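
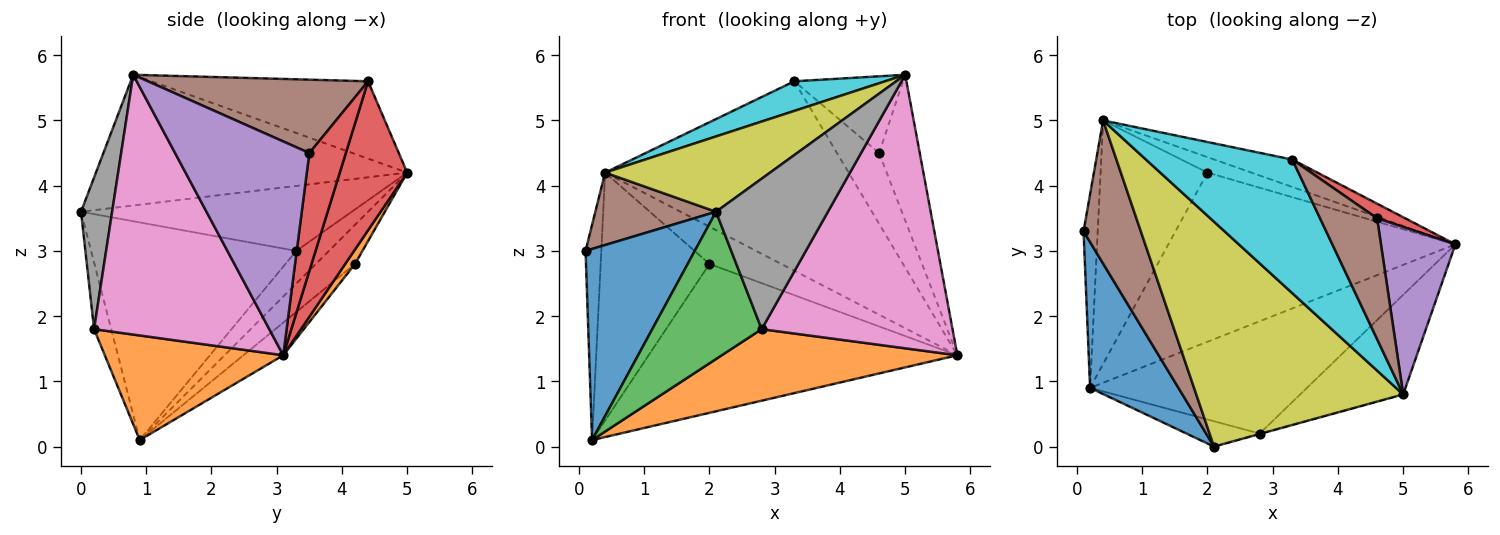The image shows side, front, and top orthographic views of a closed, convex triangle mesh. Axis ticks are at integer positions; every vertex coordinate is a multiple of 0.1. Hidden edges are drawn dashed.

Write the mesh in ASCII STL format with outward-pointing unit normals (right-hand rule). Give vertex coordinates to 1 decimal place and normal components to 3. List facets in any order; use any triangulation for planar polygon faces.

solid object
 facet normal -0.831 -0.442 0.337
  outer loop
   vertex 0.2 0.9 0.1
   vertex 2.1 0.0 3.6
   vertex 0.1 3.3 3.0
  endloop
 endfacet
 facet normal 0.377 -0.498 -0.781
  outer loop
   vertex 2.8 0.2 1.8
   vertex 0.2 0.9 0.1
   vertex 5.8 3.1 1.4
  endloop
 endfacet
 facet normal -0.153 -0.974 -0.168
  outer loop
   vertex 2.8 0.2 1.8
   vertex 2.1 0.0 3.6
   vertex 0.2 0.9 0.1
  endloop
 endfacet
 facet normal 0.264 0.955 -0.138
  outer loop
   vertex 0.4 5.0 4.2
   vertex 3.3 4.4 5.6
   vertex 5.8 3.1 1.4
  endloop
 endfacet
 facet normal -0.839 0.405 -0.364
  outer loop
   vertex 0.4 5.0 4.2
   vertex 0.2 0.9 0.1
   vertex 0.1 3.3 3.0
  endloop
 endfacet
 facet normal -0.711 -0.317 0.627
  outer loop
   vertex 0.4 5.0 4.2
   vertex 0.1 3.3 3.0
   vertex 2.1 0.0 3.6
  endloop
 endfacet
 facet normal 0.653 -0.711 -0.259
  outer loop
   vertex 5.0 0.8 5.7
   vertex 2.8 0.2 1.8
   vertex 5.8 3.1 1.4
  endloop
 endfacet
 facet normal 0.268 -0.963 -0.003
  outer loop
   vertex 5.0 0.8 5.7
   vertex 2.1 0.0 3.6
   vertex 2.8 0.2 1.8
  endloop
 endfacet
 facet normal -0.514 -0.272 0.813
  outer loop
   vertex 5.0 0.8 5.7
   vertex 0.4 5.0 4.2
   vertex 2.1 0.0 3.6
  endloop
 endfacet
 facet normal -0.459 -0.192 0.868
  outer loop
   vertex 5.0 0.8 5.7
   vertex 3.3 4.4 5.6
   vertex 0.4 5.0 4.2
  endloop
 endfacet
 facet normal -0.085 0.658 -0.748
  outer loop
   vertex 2.0 4.2 2.8
   vertex 5.8 3.1 1.4
   vertex 0.2 0.9 0.1
  endloop
 endfacet
 facet normal 0.125 0.916 -0.381
  outer loop
   vertex 2.0 4.2 2.8
   vertex 0.4 5.0 4.2
   vertex 5.8 3.1 1.4
  endloop
 endfacet
 facet normal -0.249 0.691 -0.679
  outer loop
   vertex 2.0 4.2 2.8
   vertex 0.2 0.9 0.1
   vertex 0.4 5.0 4.2
  endloop
 endfacet
 facet normal 0.647 0.746 0.154
  outer loop
   vertex 4.6 3.5 4.5
   vertex 5.8 3.1 1.4
   vertex 3.3 4.4 5.6
  endloop
 endfacet
 facet normal 0.908 0.275 0.316
  outer loop
   vertex 4.6 3.5 4.5
   vertex 5.0 0.8 5.7
   vertex 5.8 3.1 1.4
  endloop
 endfacet
 facet normal 0.735 0.363 0.572
  outer loop
   vertex 4.6 3.5 4.5
   vertex 3.3 4.4 5.6
   vertex 5.0 0.8 5.7
  endloop
 endfacet
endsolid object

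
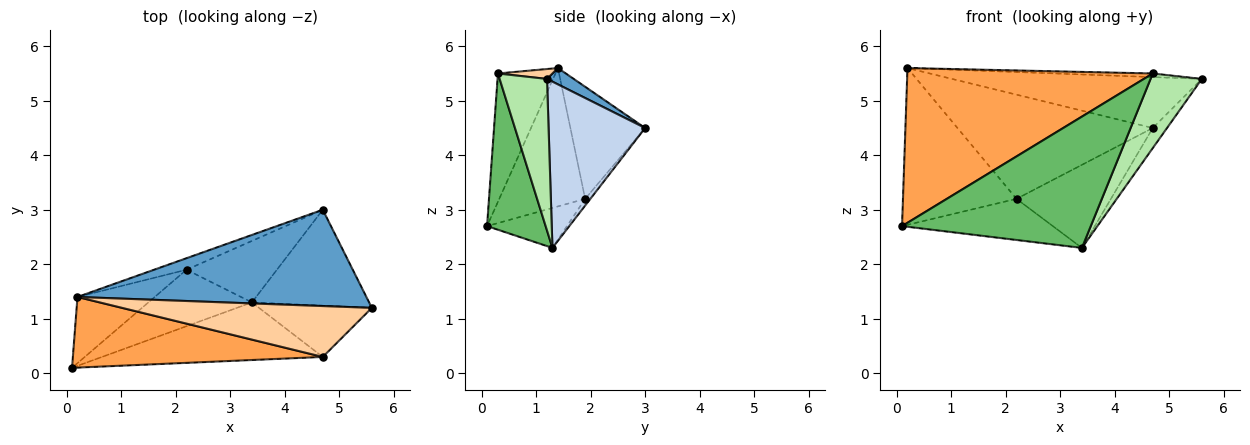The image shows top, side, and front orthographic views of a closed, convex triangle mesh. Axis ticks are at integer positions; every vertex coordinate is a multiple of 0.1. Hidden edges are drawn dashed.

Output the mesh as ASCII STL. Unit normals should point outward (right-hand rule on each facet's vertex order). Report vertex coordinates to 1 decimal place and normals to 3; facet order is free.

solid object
 facet normal 0.050 0.467 0.883
  outer loop
   vertex 0.2 1.4 5.6
   vertex 5.6 1.2 5.4
   vertex 4.7 3.0 4.5
  endloop
 endfacet
 facet normal 0.811 0.120 -0.572
  outer loop
   vertex 3.4 1.3 2.3
   vertex 4.7 3.0 4.5
   vertex 5.6 1.2 5.4
  endloop
 endfacet
 facet normal -0.208 -0.890 0.406
  outer loop
   vertex 4.7 0.3 5.5
   vertex 0.2 1.4 5.6
   vertex 0.1 0.1 2.7
  endloop
 endfacet
 facet normal 0.040 0.071 0.997
  outer loop
   vertex 4.7 0.3 5.5
   vertex 5.6 1.2 5.4
   vertex 0.2 1.4 5.6
  endloop
 endfacet
 facet normal 0.273 -0.881 -0.386
  outer loop
   vertex 4.7 0.3 5.5
   vertex 0.1 0.1 2.7
   vertex 3.4 1.3 2.3
  endloop
 endfacet
 facet normal 0.606 -0.656 -0.451
  outer loop
   vertex 4.7 0.3 5.5
   vertex 3.4 1.3 2.3
   vertex 5.6 1.2 5.4
  endloop
 endfacet
 facet normal -0.298 0.562 -0.772
  outer loop
   vertex 2.2 1.9 3.2
   vertex 3.4 1.3 2.3
   vertex 0.1 0.1 2.7
  endloop
 endfacet
 facet normal -0.044 0.803 -0.594
  outer loop
   vertex 2.2 1.9 3.2
   vertex 4.7 3.0 4.5
   vertex 3.4 1.3 2.3
  endloop
 endfacet
 facet normal -0.572 0.756 -0.319
  outer loop
   vertex 2.2 1.9 3.2
   vertex 0.1 0.1 2.7
   vertex 0.2 1.4 5.6
  endloop
 endfacet
 facet normal -0.355 0.929 -0.103
  outer loop
   vertex 2.2 1.9 3.2
   vertex 0.2 1.4 5.6
   vertex 4.7 3.0 4.5
  endloop
 endfacet
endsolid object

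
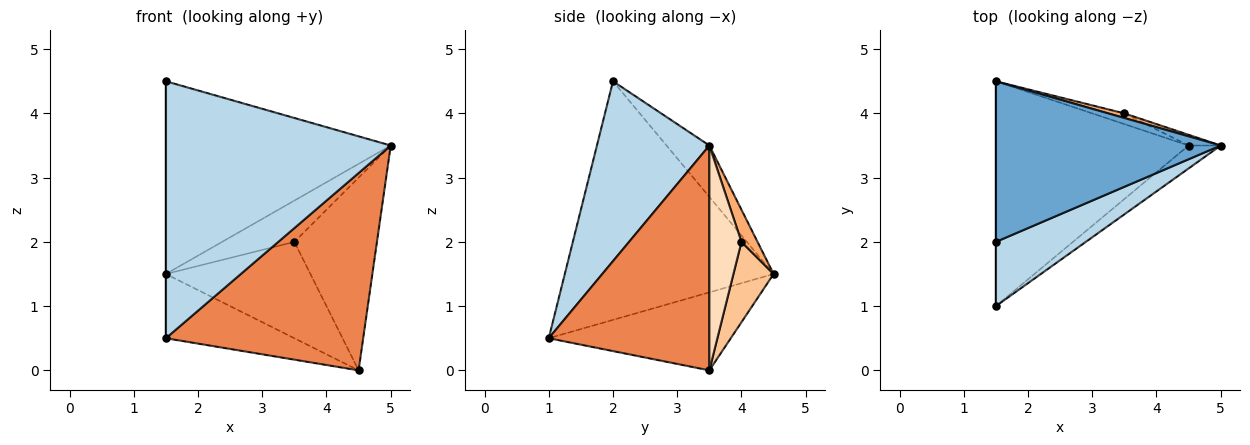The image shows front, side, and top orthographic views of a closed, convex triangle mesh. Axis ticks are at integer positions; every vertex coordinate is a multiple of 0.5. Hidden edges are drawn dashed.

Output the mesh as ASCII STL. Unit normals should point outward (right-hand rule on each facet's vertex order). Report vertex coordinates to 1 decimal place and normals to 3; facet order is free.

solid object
 facet normal -0.145 0.760 0.633
  outer loop
   vertex 1.5 2.0 4.5
   vertex 5.0 3.5 3.5
   vertex 1.5 4.5 1.5
  endloop
 endfacet
 facet normal -1.000 0.000 0.000
  outer loop
   vertex 1.5 2.0 4.5
   vertex 1.5 4.5 1.5
   vertex 1.5 1.0 0.5
  endloop
 endfacet
 facet normal 0.436 -0.873 0.218
  outer loop
   vertex 1.5 2.0 4.5
   vertex 1.5 1.0 0.5
   vertex 5.0 3.5 3.5
  endloop
 endfacet
 facet normal -0.363 0.256 -0.896
  outer loop
   vertex 4.5 3.5 0.0
   vertex 1.5 1.0 0.5
   vertex 1.5 4.5 1.5
  endloop
 endfacet
 facet normal 0.629 -0.772 -0.090
  outer loop
   vertex 4.5 3.5 0.0
   vertex 5.0 3.5 3.5
   vertex 1.5 1.0 0.5
  endloop
 endfacet
 facet normal 0.216 0.970 0.108
  outer loop
   vertex 3.5 4.0 2.0
   vertex 1.5 4.5 1.5
   vertex 5.0 3.5 3.5
  endloop
 endfacet
 facet normal 0.266 0.958 -0.106
  outer loop
   vertex 3.5 4.0 2.0
   vertex 4.5 3.5 0.0
   vertex 1.5 4.5 1.5
  endloop
 endfacet
 facet normal 0.362 0.931 -0.052
  outer loop
   vertex 3.5 4.0 2.0
   vertex 5.0 3.5 3.5
   vertex 4.5 3.5 0.0
  endloop
 endfacet
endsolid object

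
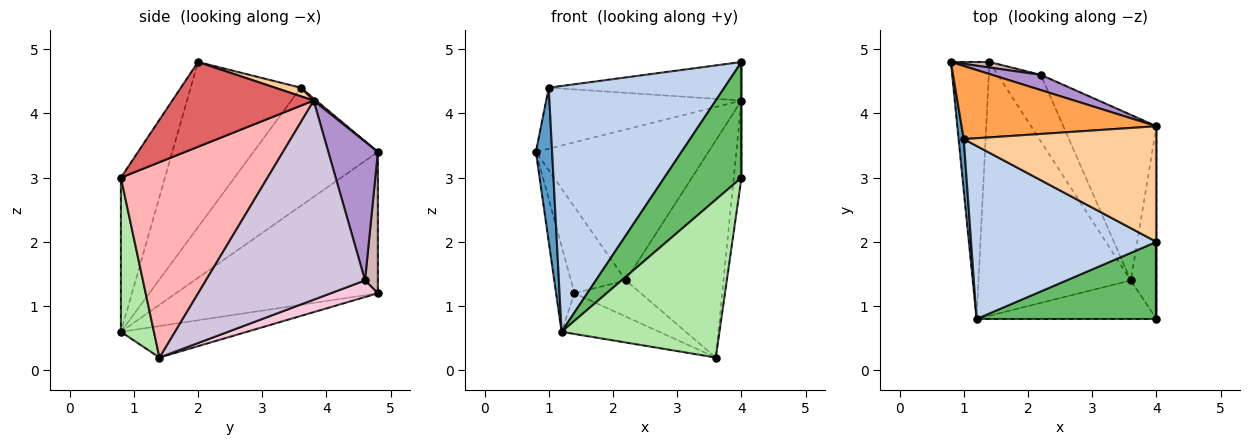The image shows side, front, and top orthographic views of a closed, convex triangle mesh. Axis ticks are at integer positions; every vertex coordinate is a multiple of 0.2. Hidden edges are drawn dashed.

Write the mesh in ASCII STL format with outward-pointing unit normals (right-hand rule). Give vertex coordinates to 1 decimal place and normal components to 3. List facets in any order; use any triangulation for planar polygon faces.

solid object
 facet normal -0.991 -0.129 0.043
  outer loop
   vertex 1.0 3.6 4.4
   vertex 0.8 4.8 3.4
   vertex 1.2 0.8 0.6
  endloop
 endfacet
 facet normal -0.456 -0.728 0.512
  outer loop
   vertex 1.0 3.6 4.4
   vertex 1.2 0.8 0.6
   vertex 4.0 2.0 4.8
  endloop
 endfacet
 facet normal 0.008 0.641 0.768
  outer loop
   vertex 1.0 3.6 4.4
   vertex 4.0 3.8 4.2
   vertex 0.8 4.8 3.4
  endloop
 endfacet
 facet normal 0.042 0.316 0.948
  outer loop
   vertex 1.0 3.6 4.4
   vertex 4.0 2.0 4.8
   vertex 4.0 3.8 4.2
  endloop
 endfacet
 facet normal -0.429 -0.751 0.501
  outer loop
   vertex 4.0 0.8 3.0
   vertex 4.0 2.0 4.8
   vertex 1.2 0.8 0.6
  endloop
 endfacet
 facet normal 0.199 -0.952 -0.232
  outer loop
   vertex 4.0 0.8 3.0
   vertex 1.2 0.8 0.6
   vertex 3.6 1.4 0.2
  endloop
 endfacet
 facet normal 1.000 0.000 0.000
  outer loop
   vertex 4.0 0.8 3.0
   vertex 4.0 3.8 4.2
   vertex 4.0 2.0 4.8
  endloop
 endfacet
 facet normal 0.990 0.052 -0.130
  outer loop
   vertex 4.0 0.8 3.0
   vertex 3.6 1.4 0.2
   vertex 4.0 3.8 4.2
  endloop
 endfacet
 facet normal 0.275 0.957 0.097
  outer loop
   vertex 2.2 4.6 1.4
   vertex 0.8 4.8 3.4
   vertex 4.0 3.8 4.2
  endloop
 endfacet
 facet normal 0.792 0.485 -0.370
  outer loop
   vertex 2.2 4.6 1.4
   vertex 4.0 3.8 4.2
   vertex 3.6 1.4 0.2
  endloop
 endfacet
 facet normal -0.961 0.087 -0.262
  outer loop
   vertex 1.4 4.8 1.2
   vertex 1.2 0.8 0.6
   vertex 0.8 4.8 3.4
  endloop
 endfacet
 facet normal 0.227 0.972 0.062
  outer loop
   vertex 1.4 4.8 1.2
   vertex 0.8 4.8 3.4
   vertex 2.2 4.6 1.4
  endloop
 endfacet
 facet normal -0.200 0.155 -0.967
  outer loop
   vertex 1.4 4.8 1.2
   vertex 3.6 1.4 0.2
   vertex 1.2 0.8 0.6
  endloop
 endfacet
 facet normal 0.321 0.452 -0.832
  outer loop
   vertex 1.4 4.8 1.2
   vertex 2.2 4.6 1.4
   vertex 3.6 1.4 0.2
  endloop
 endfacet
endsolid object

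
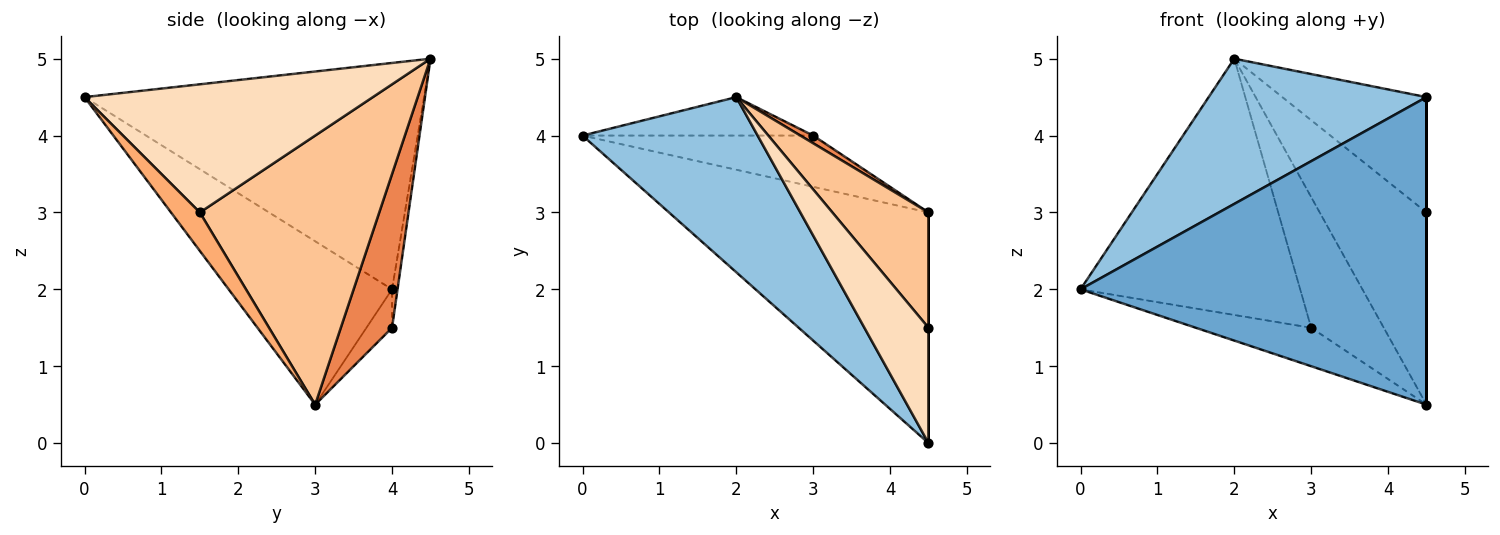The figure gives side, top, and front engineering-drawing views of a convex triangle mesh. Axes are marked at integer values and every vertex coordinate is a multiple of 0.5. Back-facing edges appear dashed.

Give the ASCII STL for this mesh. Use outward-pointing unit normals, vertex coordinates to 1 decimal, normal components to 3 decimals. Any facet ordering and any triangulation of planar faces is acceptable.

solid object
 facet normal -0.353 -0.748 -0.561
  outer loop
   vertex 4.5 0.0 4.5
   vertex 0.0 4.0 2.0
   vertex 4.5 3.0 0.5
  endloop
 endfacet
 facet normal -0.705 -0.452 0.546
  outer loop
   vertex 2.0 4.5 5.0
   vertex 0.0 4.0 2.0
   vertex 4.5 0.0 4.5
  endloop
 endfacet
 facet normal -0.132 0.595 -0.793
  outer loop
   vertex 3.0 4.0 1.5
   vertex 4.5 3.0 0.5
   vertex 0.0 4.0 2.0
  endloop
 endfacet
 facet normal -0.025 0.989 -0.148
  outer loop
   vertex 3.0 4.0 1.5
   vertex 0.0 4.0 2.0
   vertex 2.0 4.5 5.0
  endloop
 endfacet
 facet normal 0.576 0.816 0.048
  outer loop
   vertex 3.0 4.0 1.5
   vertex 2.0 4.5 5.0
   vertex 4.5 3.0 0.5
  endloop
 endfacet
 facet normal 1.000 0.000 0.000
  outer loop
   vertex 4.5 1.5 3.0
   vertex 4.5 0.0 4.5
   vertex 4.5 3.0 0.5
  endloop
 endfacet
 facet normal 0.821 0.489 0.293
  outer loop
   vertex 4.5 1.5 3.0
   vertex 4.5 3.0 0.5
   vertex 2.0 4.5 5.0
  endloop
 endfacet
 facet normal 0.816 0.408 0.408
  outer loop
   vertex 4.5 1.5 3.0
   vertex 2.0 4.5 5.0
   vertex 4.5 0.0 4.5
  endloop
 endfacet
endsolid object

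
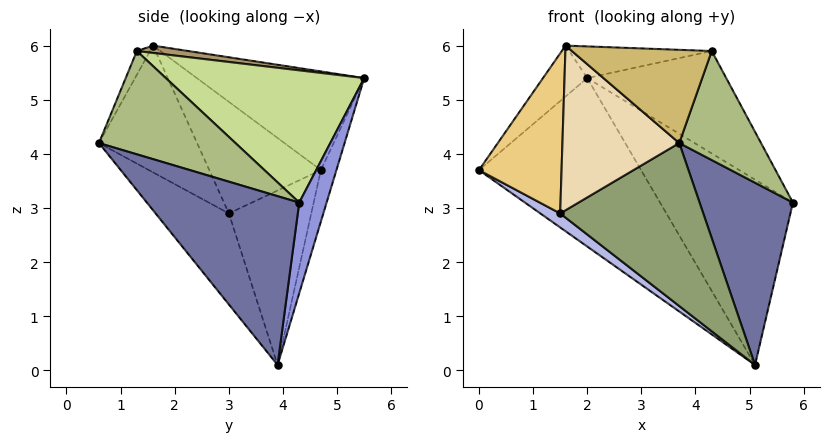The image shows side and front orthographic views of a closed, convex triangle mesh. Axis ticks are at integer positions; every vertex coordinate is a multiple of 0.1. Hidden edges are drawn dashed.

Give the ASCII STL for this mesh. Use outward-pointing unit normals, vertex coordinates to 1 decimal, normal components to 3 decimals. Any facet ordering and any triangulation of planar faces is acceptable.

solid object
 facet normal 0.846 -0.518 -0.128
  outer loop
   vertex 5.1 3.9 0.1
   vertex 5.8 4.3 3.1
   vertex 3.7 0.6 4.2
  endloop
 endfacet
 facet normal -0.090 0.938 -0.336
  outer loop
   vertex 2.0 5.5 5.4
   vertex 5.1 3.9 0.1
   vertex 0.0 4.7 3.7
  endloop
 endfacet
 facet normal 0.199 0.964 -0.175
  outer loop
   vertex 2.0 5.5 5.4
   vertex 5.8 4.3 3.1
   vertex 5.1 3.9 0.1
  endloop
 endfacet
 facet normal -0.586 -0.141 -0.798
  outer loop
   vertex 1.5 3.0 2.9
   vertex 0.0 4.7 3.7
   vertex 5.1 3.9 0.1
  endloop
 endfacet
 facet normal -0.343 -0.671 -0.657
  outer loop
   vertex 1.5 3.0 2.9
   vertex 5.1 3.9 0.1
   vertex 3.7 0.6 4.2
  endloop
 endfacet
 facet normal 0.854 -0.512 -0.091
  outer loop
   vertex 4.3 1.3 5.9
   vertex 3.7 0.6 4.2
   vertex 5.8 4.3 3.1
  endloop
 endfacet
 facet normal 0.564 0.395 0.725
  outer loop
   vertex 4.3 1.3 5.9
   vertex 5.8 4.3 3.1
   vertex 2.0 5.5 5.4
  endloop
 endfacet
 facet normal -0.678 0.179 0.713
  outer loop
   vertex 1.6 1.6 6.0
   vertex 2.0 5.5 5.4
   vertex 0.0 4.7 3.7
  endloop
 endfacet
 facet normal 0.053 0.147 0.988
  outer loop
   vertex 1.6 1.6 6.0
   vertex 4.3 1.3 5.9
   vertex 2.0 5.5 5.4
  endloop
 endfacet
 facet normal -0.086 -0.910 0.405
  outer loop
   vertex 1.6 1.6 6.0
   vertex 3.7 0.6 4.2
   vertex 4.3 1.3 5.9
  endloop
 endfacet
 facet normal -0.781 -0.578 -0.236
  outer loop
   vertex 1.6 1.6 6.0
   vertex 0.0 4.7 3.7
   vertex 1.5 3.0 2.9
  endloop
 endfacet
 facet normal -0.612 -0.728 -0.309
  outer loop
   vertex 1.6 1.6 6.0
   vertex 1.5 3.0 2.9
   vertex 3.7 0.6 4.2
  endloop
 endfacet
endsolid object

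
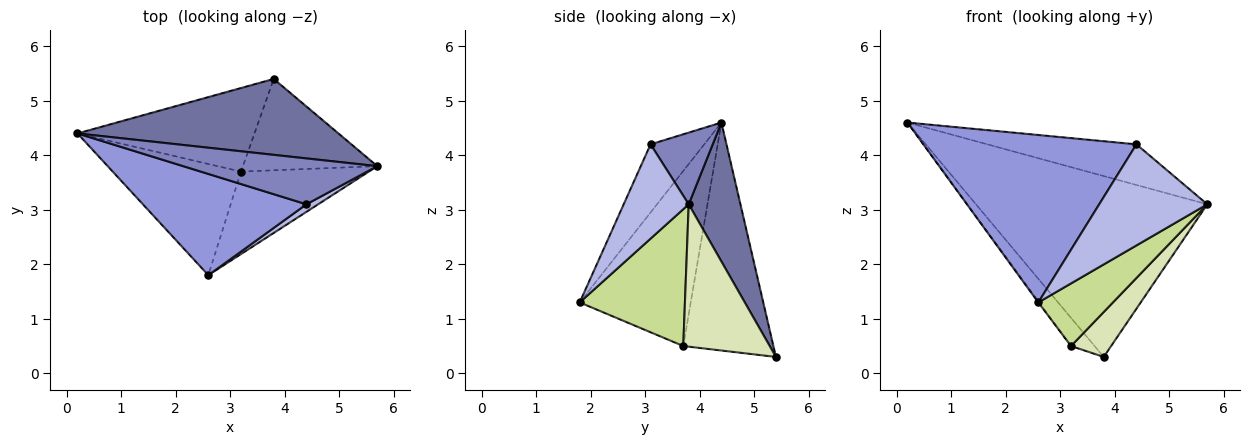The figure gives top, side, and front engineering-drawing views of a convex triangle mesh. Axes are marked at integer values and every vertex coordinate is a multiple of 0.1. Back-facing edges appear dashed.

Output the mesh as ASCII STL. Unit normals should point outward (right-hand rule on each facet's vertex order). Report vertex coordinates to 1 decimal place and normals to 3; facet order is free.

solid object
 facet normal 0.202 0.903 0.379
  outer loop
   vertex 3.8 5.4 0.3
   vertex 0.2 4.4 4.6
   vertex 5.7 3.8 3.1
  endloop
 endfacet
 facet normal 0.267 0.639 0.722
  outer loop
   vertex 4.4 3.1 4.2
   vertex 5.7 3.8 3.1
   vertex 0.2 4.4 4.6
  endloop
 endfacet
 facet normal -0.211 -0.837 0.506
  outer loop
   vertex 4.4 3.1 4.2
   vertex 0.2 4.4 4.6
   vertex 2.6 1.8 1.3
  endloop
 endfacet
 facet normal 0.515 -0.855 0.064
  outer loop
   vertex 4.4 3.1 4.2
   vertex 2.6 1.8 1.3
   vertex 5.7 3.8 3.1
  endloop
 endfacet
 facet normal -0.807 0.006 -0.591
  outer loop
   vertex 3.2 3.7 0.5
   vertex 2.6 1.8 1.3
   vertex 0.2 4.4 4.6
  endloop
 endfacet
 facet normal -0.774 0.202 -0.601
  outer loop
   vertex 3.2 3.7 0.5
   vertex 0.2 4.4 4.6
   vertex 3.8 5.4 0.3
  endloop
 endfacet
 facet normal 0.649 -0.460 -0.606
  outer loop
   vertex 3.2 3.7 0.5
   vertex 5.7 3.8 3.1
   vertex 2.6 1.8 1.3
  endloop
 endfacet
 facet normal 0.689 -0.320 -0.650
  outer loop
   vertex 3.2 3.7 0.5
   vertex 3.8 5.4 0.3
   vertex 5.7 3.8 3.1
  endloop
 endfacet
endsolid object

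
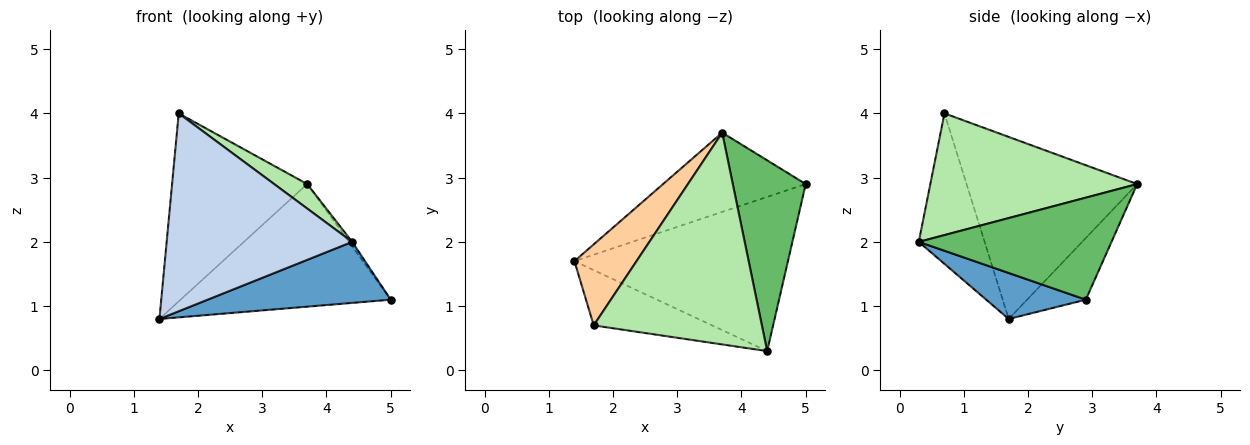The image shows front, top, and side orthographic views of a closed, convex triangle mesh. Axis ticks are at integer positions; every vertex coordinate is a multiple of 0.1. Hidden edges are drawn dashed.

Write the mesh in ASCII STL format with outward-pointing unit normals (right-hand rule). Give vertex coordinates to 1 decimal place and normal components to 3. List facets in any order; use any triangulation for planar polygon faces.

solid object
 facet normal 0.196 -0.361 -0.912
  outer loop
   vertex 4.4 0.3 2.0
   vertex 1.4 1.7 0.8
   vertex 5.0 2.9 1.1
  endloop
 endfacet
 facet normal -0.324 -0.911 -0.254
  outer loop
   vertex 1.7 0.7 4.0
   vertex 1.4 1.7 0.8
   vertex 4.4 0.3 2.0
  endloop
 endfacet
 facet normal -0.229 0.818 -0.528
  outer loop
   vertex 3.7 3.7 2.9
   vertex 5.0 2.9 1.1
   vertex 1.4 1.7 0.8
  endloop
 endfacet
 facet normal -0.757 0.600 0.258
  outer loop
   vertex 3.7 3.7 2.9
   vertex 1.4 1.7 0.8
   vertex 1.7 0.7 4.0
  endloop
 endfacet
 facet normal 0.813 0.014 0.581
  outer loop
   vertex 3.7 3.7 2.9
   vertex 4.4 0.3 2.0
   vertex 5.0 2.9 1.1
  endloop
 endfacet
 facet normal 0.584 -0.093 0.807
  outer loop
   vertex 3.7 3.7 2.9
   vertex 1.7 0.7 4.0
   vertex 4.4 0.3 2.0
  endloop
 endfacet
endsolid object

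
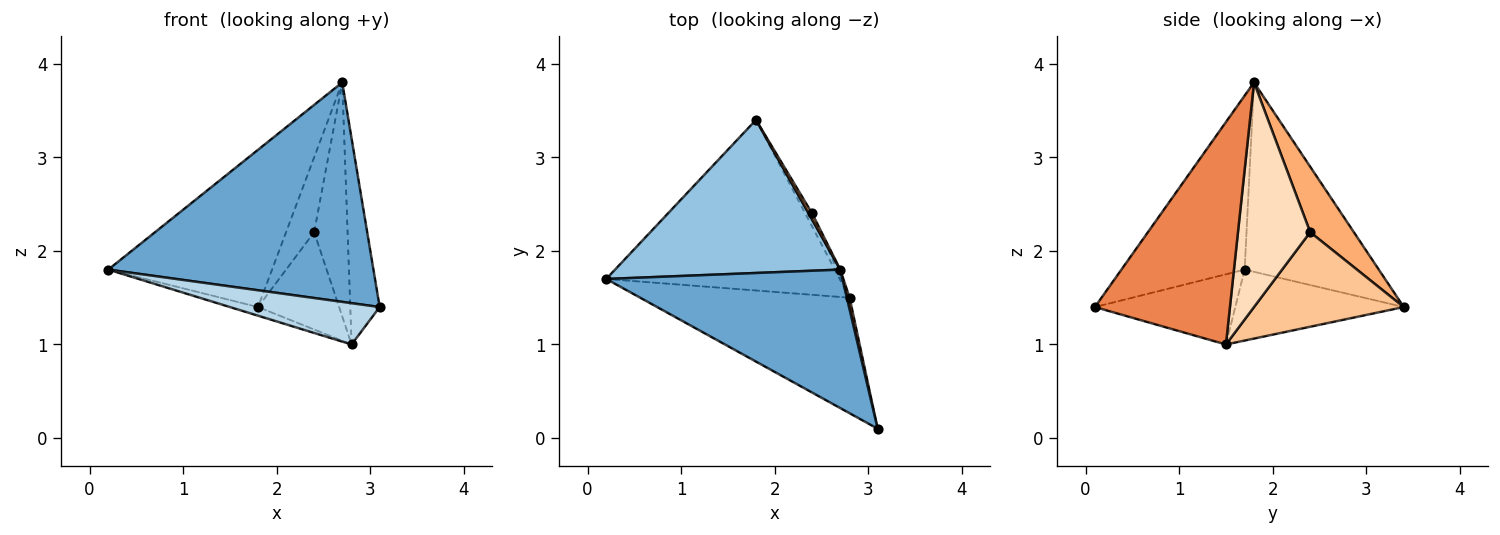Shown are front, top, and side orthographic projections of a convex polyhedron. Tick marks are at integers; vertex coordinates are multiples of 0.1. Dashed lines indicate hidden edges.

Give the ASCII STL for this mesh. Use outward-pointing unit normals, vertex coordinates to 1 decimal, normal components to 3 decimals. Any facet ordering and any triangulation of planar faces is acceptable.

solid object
 facet normal -0.366 -0.787 0.497
  outer loop
   vertex 2.7 1.8 3.8
   vertex 0.2 1.7 1.8
   vertex 3.1 0.1 1.4
  endloop
 endfacet
 facet normal -0.506 0.618 0.602
  outer loop
   vertex 2.7 1.8 3.8
   vertex 1.8 3.4 1.4
   vertex 0.2 1.7 1.8
  endloop
 endfacet
 facet normal -0.301 -0.321 -0.898
  outer loop
   vertex 2.8 1.5 1.0
   vertex 3.1 0.1 1.4
   vertex 0.2 1.7 1.8
  endloop
 endfacet
 facet normal -0.290 0.048 -0.956
  outer loop
   vertex 2.8 1.5 1.0
   vertex 0.2 1.7 1.8
   vertex 1.8 3.4 1.4
  endloop
 endfacet
 facet normal 0.977 0.213 0.012
  outer loop
   vertex 2.8 1.5 1.0
   vertex 2.7 1.8 3.8
   vertex 3.1 0.1 1.4
  endloop
 endfacet
 facet normal 0.840 0.540 0.045
  outer loop
   vertex 2.4 2.4 2.2
   vertex 1.8 3.4 1.4
   vertex 2.7 1.8 3.8
  endloop
 endfacet
 facet normal 0.877 0.475 -0.064
  outer loop
   vertex 2.4 2.4 2.2
   vertex 2.8 1.5 1.0
   vertex 1.8 3.4 1.4
  endloop
 endfacet
 facet normal 0.907 0.420 -0.013
  outer loop
   vertex 2.4 2.4 2.2
   vertex 2.7 1.8 3.8
   vertex 2.8 1.5 1.0
  endloop
 endfacet
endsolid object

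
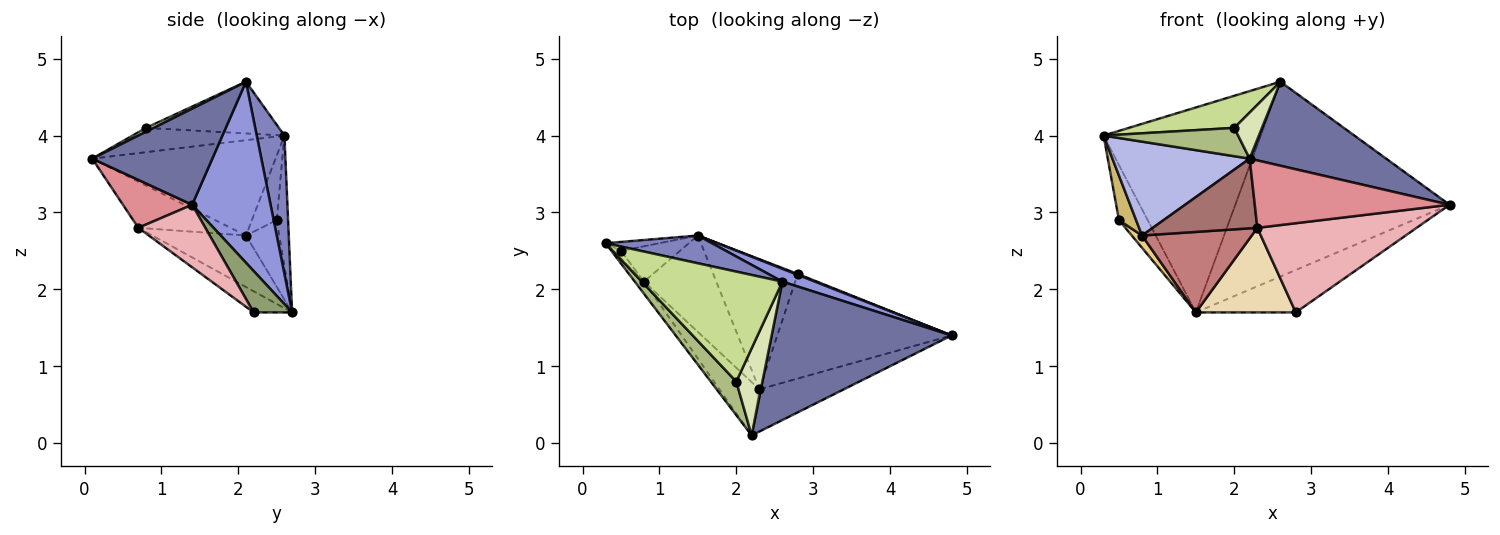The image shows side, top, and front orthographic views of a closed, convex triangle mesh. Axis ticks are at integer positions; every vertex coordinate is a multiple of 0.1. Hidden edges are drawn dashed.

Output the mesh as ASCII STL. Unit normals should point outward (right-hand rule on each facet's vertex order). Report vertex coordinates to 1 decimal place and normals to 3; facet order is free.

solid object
 facet normal 0.415 -0.472 0.778
  outer loop
   vertex 2.6 2.1 4.7
   vertex 2.2 0.1 3.7
   vertex 4.8 1.4 3.1
  endloop
 endfacet
 facet normal 0.172 0.976 0.132
  outer loop
   vertex 2.6 2.1 4.7
   vertex 1.5 2.7 1.7
   vertex 0.3 2.6 4.0
  endloop
 endfacet
 facet normal 0.343 0.937 0.062
  outer loop
   vertex 2.6 2.1 4.7
   vertex 4.8 1.4 3.1
   vertex 1.5 2.7 1.7
  endloop
 endfacet
 facet normal -0.798 -0.597 -0.077
  outer loop
   vertex 0.8 2.1 2.7
   vertex 2.2 0.1 3.7
   vertex 0.3 2.6 4.0
  endloop
 endfacet
 facet normal 0.359 0.933 0.021
  outer loop
   vertex 2.8 2.2 1.7
   vertex 1.5 2.7 1.7
   vertex 4.8 1.4 3.1
  endloop
 endfacet
 facet normal -0.588 -0.521 0.618
  outer loop
   vertex 2.0 0.8 4.1
   vertex 0.3 2.6 4.0
   vertex 2.2 0.1 3.7
  endloop
 endfacet
 facet normal -0.333 -0.264 0.905
  outer loop
   vertex 2.0 0.8 4.1
   vertex 2.6 2.1 4.7
   vertex 0.3 2.6 4.0
  endloop
 endfacet
 facet normal 0.129 -0.464 0.876
  outer loop
   vertex 2.0 0.8 4.1
   vertex 2.2 0.1 3.7
   vertex 2.6 2.1 4.7
  endloop
 endfacet
 facet normal -0.364 0.919 -0.150
  outer loop
   vertex 0.5 2.5 2.9
   vertex 0.3 2.6 4.0
   vertex 1.5 2.7 1.7
  endloop
 endfacet
 facet normal -0.819 -0.565 -0.097
  outer loop
   vertex 0.5 2.5 2.9
   vertex 0.8 2.1 2.7
   vertex 0.3 2.6 4.0
  endloop
 endfacet
 facet normal -0.730 -0.225 -0.646
  outer loop
   vertex 0.5 2.5 2.9
   vertex 1.5 2.7 1.7
   vertex 0.8 2.1 2.7
  endloop
 endfacet
 facet normal -0.205 -0.533 -0.821
  outer loop
   vertex 2.3 0.7 2.8
   vertex 1.5 2.7 1.7
   vertex 2.8 2.2 1.7
  endloop
 endfacet
 facet normal -0.574 -0.650 -0.497
  outer loop
   vertex 2.3 0.7 2.8
   vertex 2.2 0.1 3.7
   vertex 0.8 2.1 2.7
  endloop
 endfacet
 facet normal -0.480 -0.562 -0.673
  outer loop
   vertex 2.3 0.7 2.8
   vertex 0.8 2.1 2.7
   vertex 1.5 2.7 1.7
  endloop
 endfacet
 facet normal 0.288 -0.811 -0.509
  outer loop
   vertex 2.3 0.7 2.8
   vertex 4.8 1.4 3.1
   vertex 2.2 0.1 3.7
  endloop
 endfacet
 facet normal 0.263 -0.626 -0.734
  outer loop
   vertex 2.3 0.7 2.8
   vertex 2.8 2.2 1.7
   vertex 4.8 1.4 3.1
  endloop
 endfacet
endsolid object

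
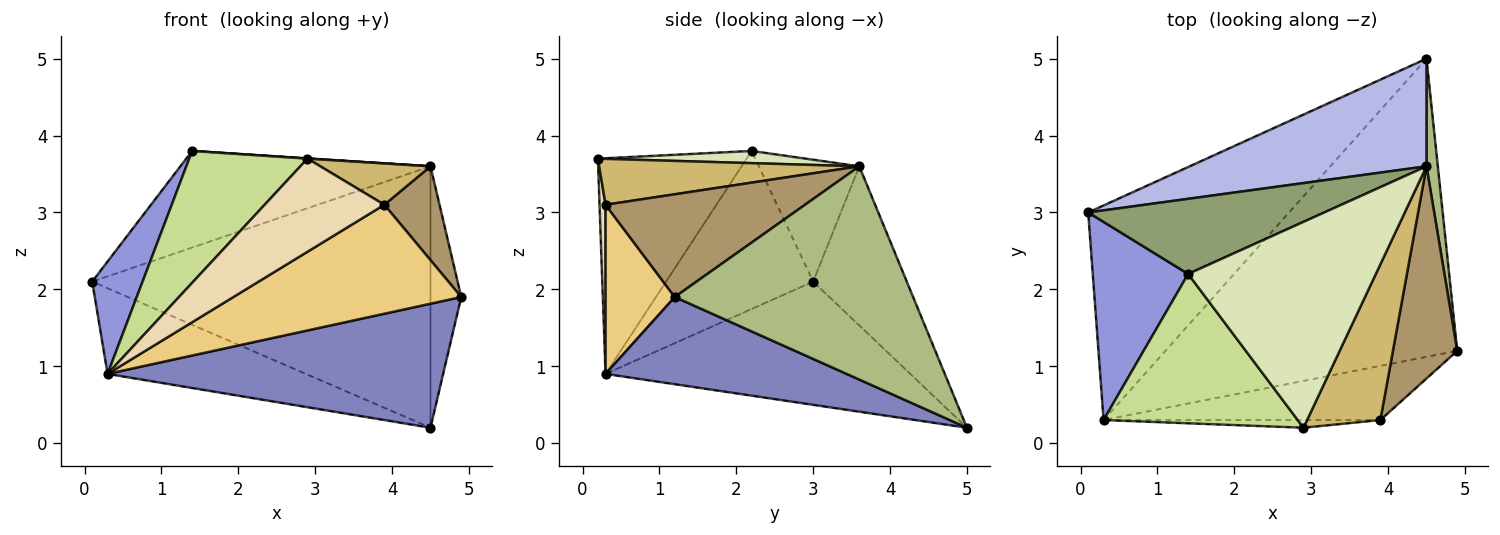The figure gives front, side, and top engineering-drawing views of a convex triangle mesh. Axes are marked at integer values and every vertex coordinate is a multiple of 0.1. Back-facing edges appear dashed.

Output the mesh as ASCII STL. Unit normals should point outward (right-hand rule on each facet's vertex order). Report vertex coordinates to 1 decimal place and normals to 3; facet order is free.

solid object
 facet normal -0.495 0.322 -0.807
  outer loop
   vertex 0.3 0.3 0.9
   vertex 0.1 3.0 2.1
   vertex 4.5 5.0 0.2
  endloop
 endfacet
 facet normal 0.266 -0.370 -0.890
  outer loop
   vertex 0.3 0.3 0.9
   vertex 4.5 5.0 0.2
   vertex 4.9 1.2 1.9
  endloop
 endfacet
 facet normal -0.822 -0.281 0.496
  outer loop
   vertex 0.3 0.3 0.9
   vertex 1.4 2.2 3.8
   vertex 0.1 3.0 2.1
  endloop
 endfacet
 facet normal -0.248 0.896 0.369
  outer loop
   vertex 4.5 3.6 3.6
   vertex 4.5 5.0 0.2
   vertex 0.1 3.0 2.1
  endloop
 endfacet
 facet normal -0.302 0.753 0.585
  outer loop
   vertex 4.5 3.6 3.6
   vertex 0.1 3.0 2.1
   vertex 1.4 2.2 3.8
  endloop
 endfacet
 facet normal 0.990 0.128 0.053
  outer loop
   vertex 4.5 3.6 3.6
   vertex 4.9 1.2 1.9
   vertex 4.5 5.0 0.2
  endloop
 endfacet
 facet normal -0.640 -0.509 0.576
  outer loop
   vertex 2.9 0.2 3.7
   vertex 1.4 2.2 3.8
   vertex 0.3 0.3 0.9
  endloop
 endfacet
 facet normal 0.065 -0.001 0.998
  outer loop
   vertex 2.9 0.2 3.7
   vertex 4.5 3.6 3.6
   vertex 1.4 2.2 3.8
  endloop
 endfacet
 facet normal 0.825 -0.228 0.517
  outer loop
   vertex 3.9 0.3 3.1
   vertex 4.9 1.2 1.9
   vertex 4.5 3.6 3.6
  endloop
 endfacet
 facet normal 0.518 -0.219 0.827
  outer loop
   vertex 3.9 0.3 3.1
   vertex 4.5 3.6 3.6
   vertex 2.9 0.2 3.7
  endloop
 endfacet
 facet normal 0.262 -0.864 -0.429
  outer loop
   vertex 3.9 0.3 3.1
   vertex 0.3 0.3 0.9
   vertex 4.9 1.2 1.9
  endloop
 endfacet
 facet normal 0.050 -0.995 -0.082
  outer loop
   vertex 3.9 0.3 3.1
   vertex 2.9 0.2 3.7
   vertex 0.3 0.3 0.9
  endloop
 endfacet
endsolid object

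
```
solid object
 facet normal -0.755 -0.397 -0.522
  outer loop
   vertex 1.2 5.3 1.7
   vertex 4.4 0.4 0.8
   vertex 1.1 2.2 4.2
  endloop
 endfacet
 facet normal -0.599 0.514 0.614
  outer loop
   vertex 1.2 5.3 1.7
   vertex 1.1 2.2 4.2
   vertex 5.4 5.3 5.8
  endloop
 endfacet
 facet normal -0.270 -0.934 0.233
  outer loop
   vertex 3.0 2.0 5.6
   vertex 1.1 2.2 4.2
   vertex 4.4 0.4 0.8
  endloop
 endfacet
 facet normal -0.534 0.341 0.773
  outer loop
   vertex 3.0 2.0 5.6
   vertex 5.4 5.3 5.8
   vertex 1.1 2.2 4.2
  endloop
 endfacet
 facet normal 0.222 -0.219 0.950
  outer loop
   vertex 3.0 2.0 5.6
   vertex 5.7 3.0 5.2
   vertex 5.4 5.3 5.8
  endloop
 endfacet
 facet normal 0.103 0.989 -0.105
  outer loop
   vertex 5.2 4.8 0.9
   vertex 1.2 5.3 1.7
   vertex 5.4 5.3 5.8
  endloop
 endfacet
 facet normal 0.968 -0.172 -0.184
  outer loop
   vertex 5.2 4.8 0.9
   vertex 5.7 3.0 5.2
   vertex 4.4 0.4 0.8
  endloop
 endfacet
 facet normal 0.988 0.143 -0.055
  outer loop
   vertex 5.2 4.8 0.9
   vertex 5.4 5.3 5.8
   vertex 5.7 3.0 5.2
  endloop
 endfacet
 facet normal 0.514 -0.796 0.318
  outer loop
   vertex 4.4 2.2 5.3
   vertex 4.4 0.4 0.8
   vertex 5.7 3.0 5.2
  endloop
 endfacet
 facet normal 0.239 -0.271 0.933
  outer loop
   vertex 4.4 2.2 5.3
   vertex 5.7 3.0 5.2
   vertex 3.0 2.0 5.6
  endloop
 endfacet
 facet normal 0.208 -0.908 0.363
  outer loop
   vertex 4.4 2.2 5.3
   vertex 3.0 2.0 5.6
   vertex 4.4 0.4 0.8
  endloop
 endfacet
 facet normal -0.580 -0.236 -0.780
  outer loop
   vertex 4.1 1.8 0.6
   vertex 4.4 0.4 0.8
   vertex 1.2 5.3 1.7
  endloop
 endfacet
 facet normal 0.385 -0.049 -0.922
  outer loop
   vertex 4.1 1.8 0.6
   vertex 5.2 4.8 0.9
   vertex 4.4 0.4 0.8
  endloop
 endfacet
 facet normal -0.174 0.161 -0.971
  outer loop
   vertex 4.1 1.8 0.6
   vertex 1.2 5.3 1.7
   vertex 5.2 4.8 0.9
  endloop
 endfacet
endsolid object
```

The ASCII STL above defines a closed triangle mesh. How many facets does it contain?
14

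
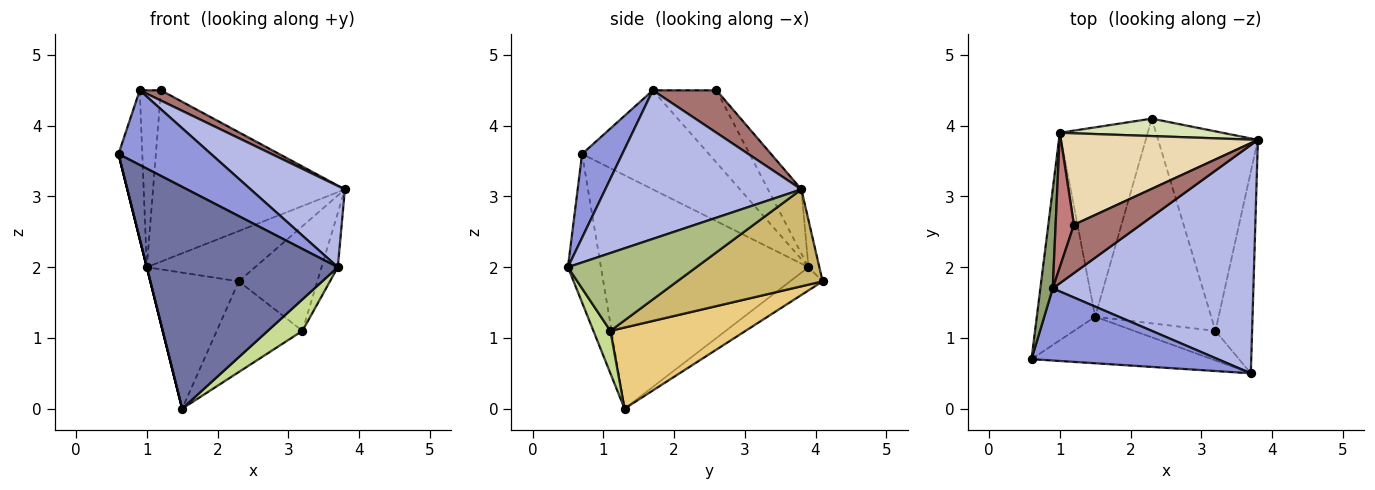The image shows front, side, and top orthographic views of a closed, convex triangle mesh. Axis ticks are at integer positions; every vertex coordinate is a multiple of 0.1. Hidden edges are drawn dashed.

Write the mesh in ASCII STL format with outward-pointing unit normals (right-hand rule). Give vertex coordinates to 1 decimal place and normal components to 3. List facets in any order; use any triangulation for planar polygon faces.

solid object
 facet normal -0.167 -0.965 -0.203
  outer loop
   vertex 1.5 1.3 0.0
   vertex 3.7 0.5 2.0
   vertex 0.6 0.7 3.6
  endloop
 endfacet
 facet normal -0.970 0.000 -0.243
  outer loop
   vertex 1.0 3.9 2.0
   vertex 1.5 1.3 0.0
   vertex 0.6 0.7 3.6
  endloop
 endfacet
 facet normal 0.298 -0.686 0.663
  outer loop
   vertex 0.9 1.7 4.5
   vertex 0.6 0.7 3.6
   vertex 3.7 0.5 2.0
  endloop
 endfacet
 facet normal 0.572 -0.275 0.773
  outer loop
   vertex 0.9 1.7 4.5
   vertex 3.7 0.5 2.0
   vertex 3.8 3.8 3.1
  endloop
 endfacet
 facet normal -0.976 0.183 0.122
  outer loop
   vertex 0.9 1.7 4.5
   vertex 1.0 3.9 2.0
   vertex 0.6 0.7 3.6
  endloop
 endfacet
 facet normal 0.899 0.114 -0.423
  outer loop
   vertex 3.2 1.1 1.1
   vertex 3.8 3.8 3.1
   vertex 3.7 0.5 2.0
  endloop
 endfacet
 facet normal 0.336 -0.687 -0.645
  outer loop
   vertex 3.2 1.1 1.1
   vertex 3.7 0.5 2.0
   vertex 1.5 1.3 0.0
  endloop
 endfacet
 facet normal -0.095 0.941 0.326
  outer loop
   vertex 2.3 4.1 1.8
   vertex 1.0 3.9 2.0
   vertex 3.8 3.8 3.1
  endloop
 endfacet
 facet normal -0.210 0.570 -0.794
  outer loop
   vertex 2.3 4.1 1.8
   vertex 1.5 1.3 0.0
   vertex 1.0 3.9 2.0
  endloop
 endfacet
 facet normal 0.652 0.352 -0.671
  outer loop
   vertex 2.3 4.1 1.8
   vertex 3.8 3.8 3.1
   vertex 3.2 1.1 1.1
  endloop
 endfacet
 facet normal 0.539 0.341 -0.770
  outer loop
   vertex 2.3 4.1 1.8
   vertex 3.2 1.1 1.1
   vertex 1.5 1.3 0.0
  endloop
 endfacet
 facet normal -0.152 0.872 0.466
  outer loop
   vertex 1.2 2.6 4.5
   vertex 3.8 3.8 3.1
   vertex 1.0 3.9 2.0
  endloop
 endfacet
 facet normal 0.528 -0.176 0.830
  outer loop
   vertex 1.2 2.6 4.5
   vertex 0.9 1.7 4.5
   vertex 3.8 3.8 3.1
  endloop
 endfacet
 facet normal -0.922 0.307 0.234
  outer loop
   vertex 1.2 2.6 4.5
   vertex 1.0 3.9 2.0
   vertex 0.9 1.7 4.5
  endloop
 endfacet
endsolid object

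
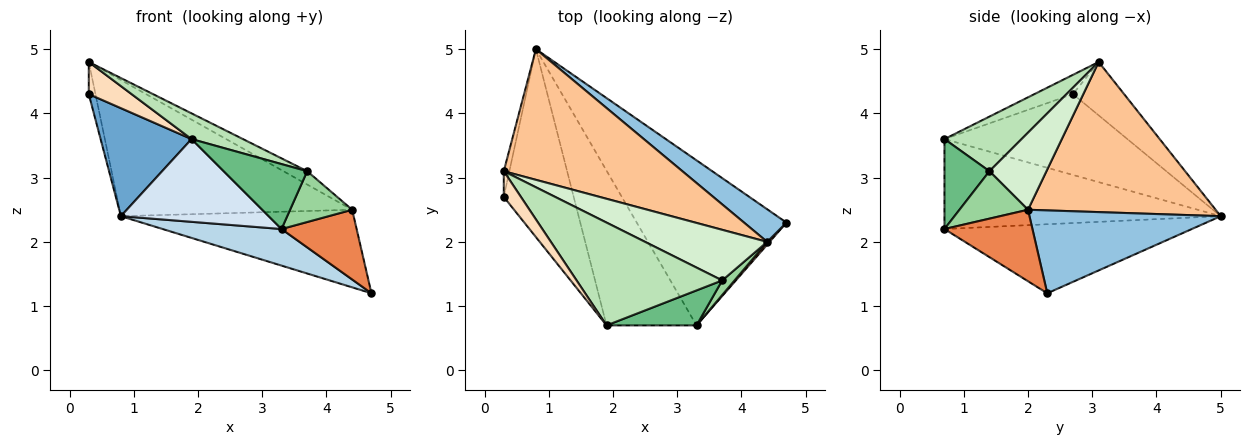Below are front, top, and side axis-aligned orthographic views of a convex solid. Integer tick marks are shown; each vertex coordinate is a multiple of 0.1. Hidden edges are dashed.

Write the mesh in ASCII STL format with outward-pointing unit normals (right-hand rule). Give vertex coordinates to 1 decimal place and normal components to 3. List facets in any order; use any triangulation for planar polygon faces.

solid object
 facet normal -0.708 -0.352 -0.612
  outer loop
   vertex 1.9 0.7 3.6
   vertex 0.3 2.7 4.3
   vertex 0.8 5.0 2.4
  endloop
 endfacet
 facet normal 0.604 0.735 0.309
  outer loop
   vertex 4.4 2.0 2.5
   vertex 4.7 2.3 1.2
   vertex 0.8 5.0 2.4
  endloop
 endfacet
 facet normal -0.410 -0.197 -0.890
  outer loop
   vertex 3.3 0.7 2.2
   vertex 0.8 5.0 2.4
   vertex 4.7 2.3 1.2
  endloop
 endfacet
 facet normal -0.661 -0.354 -0.661
  outer loop
   vertex 3.3 0.7 2.2
   vertex 1.9 0.7 3.6
   vertex 0.8 5.0 2.4
  endloop
 endfacet
 facet normal 0.760 -0.649 0.026
  outer loop
   vertex 3.3 0.7 2.2
   vertex 4.7 2.3 1.2
   vertex 4.4 2.0 2.5
  endloop
 endfacet
 facet normal -0.986 0.129 -0.103
  outer loop
   vertex 0.3 3.1 4.8
   vertex 0.8 5.0 2.4
   vertex 0.3 2.7 4.3
  endloop
 endfacet
 facet normal 0.503 0.624 0.598
  outer loop
   vertex 0.3 3.1 4.8
   vertex 4.4 2.0 2.5
   vertex 0.8 5.0 2.4
  endloop
 endfacet
 facet normal -0.575 -0.639 0.511
  outer loop
   vertex 0.3 3.1 4.8
   vertex 0.3 2.7 4.3
   vertex 1.9 0.7 3.6
  endloop
 endfacet
 facet normal 0.428 -0.796 0.428
  outer loop
   vertex 3.7 1.4 3.1
   vertex 1.9 0.7 3.6
   vertex 3.3 0.7 2.2
  endloop
 endfacet
 facet normal 0.728 -0.659 0.189
  outer loop
   vertex 3.7 1.4 3.1
   vertex 3.3 0.7 2.2
   vertex 4.4 2.0 2.5
  endloop
 endfacet
 facet normal 0.342 -0.228 0.912
  outer loop
   vertex 3.7 1.4 3.1
   vertex 0.3 3.1 4.8
   vertex 1.9 0.7 3.6
  endloop
 endfacet
 facet normal 0.521 0.217 0.825
  outer loop
   vertex 3.7 1.4 3.1
   vertex 4.4 2.0 2.5
   vertex 0.3 3.1 4.8
  endloop
 endfacet
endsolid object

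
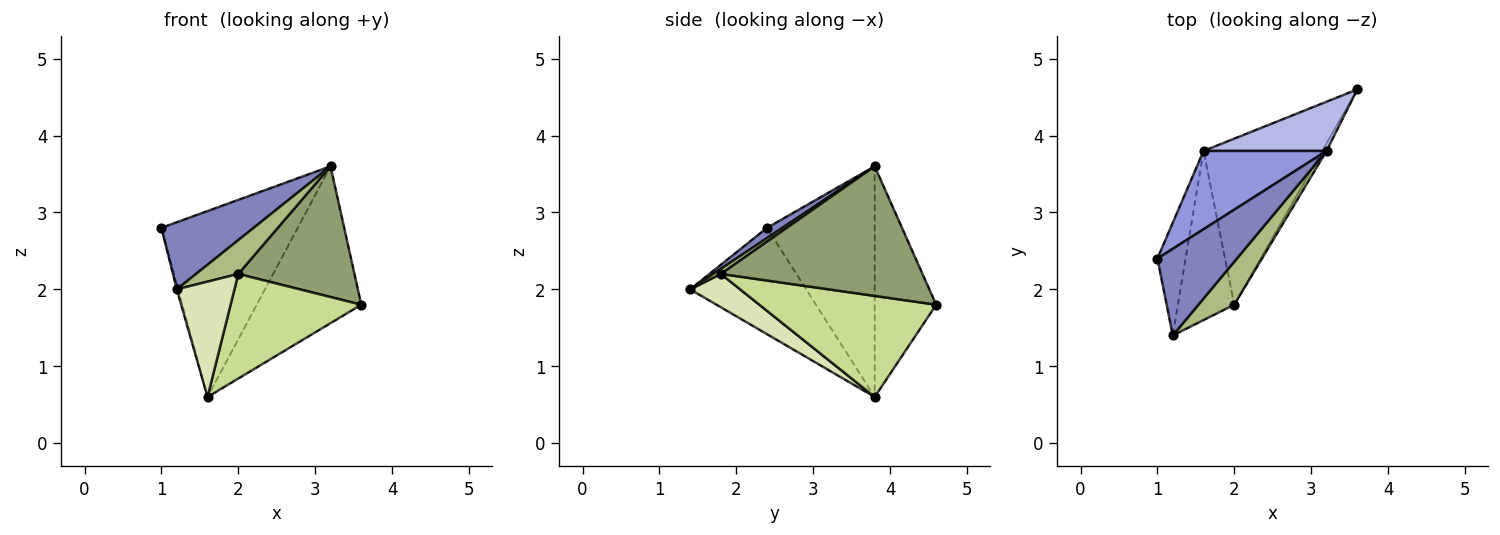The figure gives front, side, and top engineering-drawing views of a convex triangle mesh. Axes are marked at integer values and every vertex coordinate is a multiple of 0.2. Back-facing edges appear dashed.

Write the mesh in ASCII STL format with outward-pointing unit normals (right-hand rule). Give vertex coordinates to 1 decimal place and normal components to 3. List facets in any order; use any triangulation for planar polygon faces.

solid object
 facet normal -0.967 0.012 -0.256
  outer loop
   vertex 1.6 3.8 0.6
   vertex 1.2 1.4 2.0
   vertex 1.0 2.4 2.8
  endloop
 endfacet
 facet normal 0.102 -0.609 0.787
  outer loop
   vertex 3.2 3.8 3.6
   vertex 1.0 2.4 2.8
   vertex 1.2 1.4 2.0
  endloop
 endfacet
 facet normal -0.588 0.745 0.314
  outer loop
   vertex 3.2 3.8 3.6
   vertex 1.6 3.8 0.6
   vertex 1.0 2.4 2.8
  endloop
 endfacet
 facet normal -0.489 0.832 0.261
  outer loop
   vertex 3.2 3.8 3.6
   vertex 3.6 4.6 1.8
   vertex 1.6 3.8 0.6
  endloop
 endfacet
 facet normal 0.866 -0.499 -0.029
  outer loop
   vertex 2.0 1.8 2.2
   vertex 3.6 4.6 1.8
   vertex 3.2 3.8 3.6
  endloop
 endfacet
 facet normal 0.112 -0.614 0.781
  outer loop
   vertex 2.0 1.8 2.2
   vertex 3.2 3.8 3.6
   vertex 1.2 1.4 2.0
  endloop
 endfacet
 facet normal 0.585 -0.432 -0.686
  outer loop
   vertex 2.0 1.8 2.2
   vertex 1.6 3.8 0.6
   vertex 3.6 4.6 1.8
  endloop
 endfacet
 facet normal 0.439 -0.506 -0.742
  outer loop
   vertex 2.0 1.8 2.2
   vertex 1.2 1.4 2.0
   vertex 1.6 3.8 0.6
  endloop
 endfacet
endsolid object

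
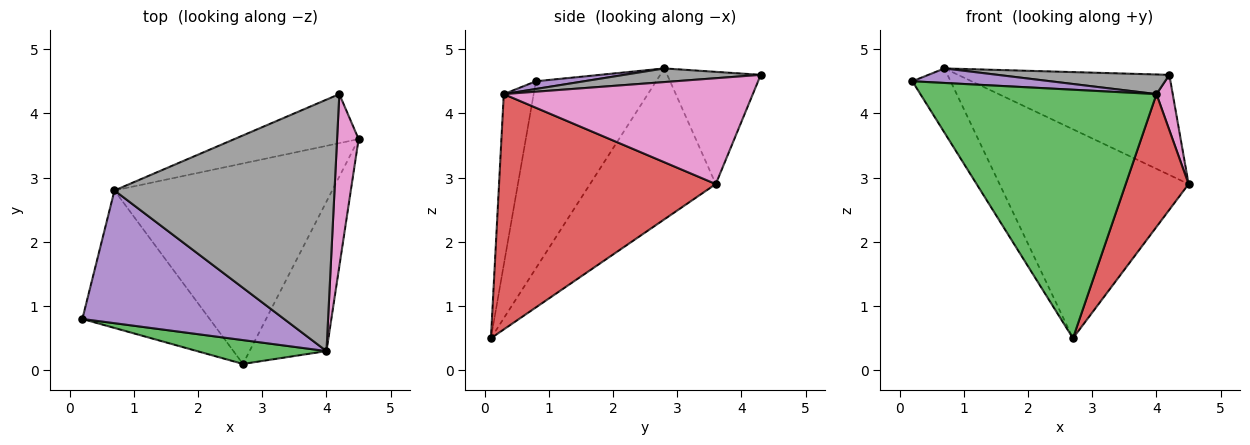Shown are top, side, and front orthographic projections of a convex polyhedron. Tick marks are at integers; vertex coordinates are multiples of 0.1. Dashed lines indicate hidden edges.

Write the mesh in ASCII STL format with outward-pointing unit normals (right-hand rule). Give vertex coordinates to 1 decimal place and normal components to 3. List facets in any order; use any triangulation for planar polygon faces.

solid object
 facet normal -0.799 0.254 -0.544
  outer loop
   vertex 0.7 2.8 4.7
   vertex 2.7 0.1 0.5
   vertex 0.2 0.8 4.5
  endloop
 endfacet
 facet normal -0.433 0.651 -0.624
  outer loop
   vertex 0.7 2.8 4.7
   vertex 4.5 3.6 2.9
   vertex 2.7 0.1 0.5
  endloop
 endfacet
 facet normal -0.125 -0.988 0.095
  outer loop
   vertex 4.0 0.3 4.3
   vertex 0.2 0.8 4.5
   vertex 2.7 0.1 0.5
  endloop
 endfacet
 facet normal 0.916 -0.266 -0.299
  outer loop
   vertex 4.0 0.3 4.3
   vertex 2.7 0.1 0.5
   vertex 4.5 3.6 2.9
  endloop
 endfacet
 facet normal 0.038 -0.109 0.993
  outer loop
   vertex 4.0 0.3 4.3
   vertex 0.7 2.8 4.7
   vertex 0.2 0.8 4.5
  endloop
 endfacet
 facet normal -0.369 0.835 -0.409
  outer loop
   vertex 4.2 4.3 4.6
   vertex 4.5 3.6 2.9
   vertex 0.7 2.8 4.7
  endloop
 endfacet
 facet normal 0.978 -0.064 0.199
  outer loop
   vertex 4.2 4.3 4.6
   vertex 4.0 0.3 4.3
   vertex 4.5 3.6 2.9
  endloop
 endfacet
 facet normal 0.062 -0.078 0.995
  outer loop
   vertex 4.2 4.3 4.6
   vertex 0.7 2.8 4.7
   vertex 4.0 0.3 4.3
  endloop
 endfacet
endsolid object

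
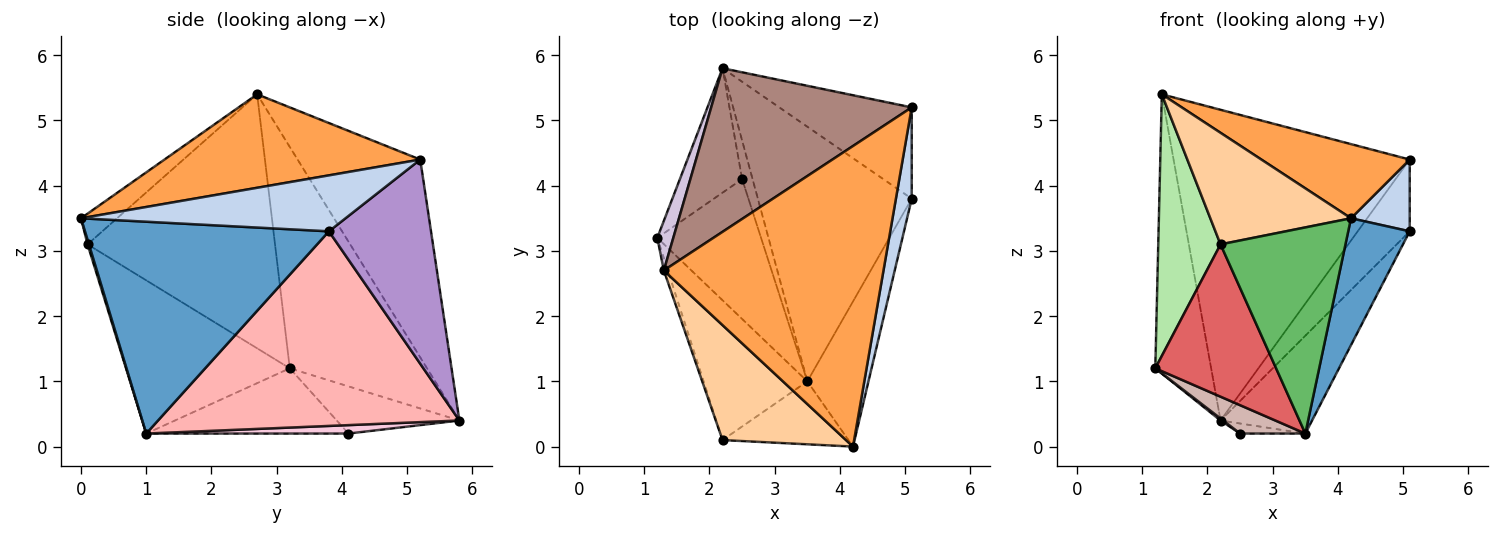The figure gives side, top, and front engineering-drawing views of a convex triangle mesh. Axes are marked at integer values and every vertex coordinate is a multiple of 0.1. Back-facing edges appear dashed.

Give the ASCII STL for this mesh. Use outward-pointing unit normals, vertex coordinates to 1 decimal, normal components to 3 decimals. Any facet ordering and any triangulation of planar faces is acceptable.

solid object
 facet normal 0.934 -0.235 -0.269
  outer loop
   vertex 3.5 1.0 0.2
   vertex 5.1 3.8 3.3
   vertex 4.2 0.0 3.5
  endloop
 endfacet
 facet normal 0.941 -0.209 0.266
  outer loop
   vertex 5.1 5.2 4.4
   vertex 4.2 0.0 3.5
   vertex 5.1 3.8 3.3
  endloop
 endfacet
 facet normal 0.382 -0.221 0.897
  outer loop
   vertex 5.1 5.2 4.4
   vertex 1.3 2.7 5.4
   vertex 4.2 0.0 3.5
  endloop
 endfacet
 facet normal -0.176 -0.686 0.706
  outer loop
   vertex 2.2 0.1 3.1
   vertex 4.2 0.0 3.5
   vertex 1.3 2.7 5.4
  endloop
 endfacet
 facet normal 0.011 -0.956 -0.292
  outer loop
   vertex 2.2 0.1 3.1
   vertex 3.5 1.0 0.2
   vertex 4.2 0.0 3.5
  endloop
 endfacet
 facet normal -0.949 -0.315 -0.015
  outer loop
   vertex 2.2 0.1 3.1
   vertex 1.3 2.7 5.4
   vertex 1.2 3.2 1.2
  endloop
 endfacet
 facet normal -0.707 -0.521 -0.479
  outer loop
   vertex 2.2 0.1 3.1
   vertex 1.2 3.2 1.2
   vertex 3.5 1.0 0.2
  endloop
 endfacet
 facet normal 0.763 0.232 -0.603
  outer loop
   vertex 2.2 5.8 0.4
   vertex 5.1 3.8 3.3
   vertex 3.5 1.0 0.2
  endloop
 endfacet
 facet normal 0.771 0.393 -0.500
  outer loop
   vertex 2.2 5.8 0.4
   vertex 5.1 5.2 4.4
   vertex 5.1 3.8 3.3
  endloop
 endfacet
 facet normal -0.924 0.376 0.067
  outer loop
   vertex 2.2 5.8 0.4
   vertex 1.2 3.2 1.2
   vertex 1.3 2.7 5.4
  endloop
 endfacet
 facet normal -0.418 0.804 0.423
  outer loop
   vertex 2.2 5.8 0.4
   vertex 1.3 2.7 5.4
   vertex 5.1 5.2 4.4
  endloop
 endfacet
 facet normal -0.525 -0.169 -0.834
  outer loop
   vertex 2.5 4.1 0.2
   vertex 3.5 1.0 0.2
   vertex 1.2 3.2 1.2
  endloop
 endfacet
 facet normal -0.604 -0.013 -0.797
  outer loop
   vertex 2.5 4.1 0.2
   vertex 1.2 3.2 1.2
   vertex 2.2 5.8 0.4
  endloop
 endfacet
 facet normal 0.615 0.198 -0.763
  outer loop
   vertex 2.5 4.1 0.2
   vertex 2.2 5.8 0.4
   vertex 3.5 1.0 0.2
  endloop
 endfacet
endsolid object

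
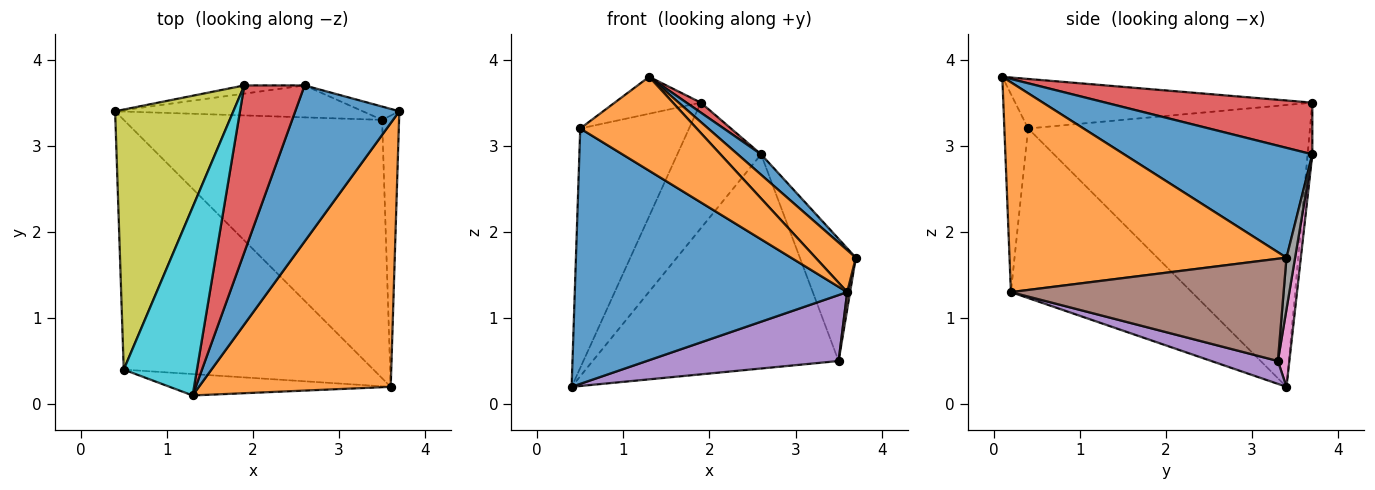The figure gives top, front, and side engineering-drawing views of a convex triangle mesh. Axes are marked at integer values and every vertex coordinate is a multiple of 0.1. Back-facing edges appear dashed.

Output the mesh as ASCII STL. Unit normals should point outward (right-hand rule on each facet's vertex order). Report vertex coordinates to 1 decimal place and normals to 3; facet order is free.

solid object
 facet normal 0.723 -0.090 0.685
  outer loop
   vertex 2.6 3.7 2.9
   vertex 1.3 0.1 3.8
   vertex 3.7 3.4 1.7
  endloop
 endfacet
 facet normal 0.734 -0.107 0.671
  outer loop
   vertex 3.6 0.2 1.3
   vertex 3.7 3.4 1.7
   vertex 1.3 0.1 3.8
  endloop
 endfacet
 facet normal -0.056 0.996 -0.065
  outer loop
   vertex 1.9 3.7 3.5
   vertex 2.6 3.7 2.9
   vertex 0.4 3.4 0.2
  endloop
 endfacet
 facet normal 0.650 -0.045 0.758
  outer loop
   vertex 1.9 3.7 3.5
   vertex 1.3 0.1 3.8
   vertex 2.6 3.7 2.9
  endloop
 endfacet
 facet normal 0.085 -0.246 -0.965
  outer loop
   vertex 3.5 3.3 0.5
   vertex 3.6 0.2 1.3
   vertex 0.4 3.4 0.2
  endloop
 endfacet
 facet normal 0.986 -0.010 -0.164
  outer loop
   vertex 3.5 3.3 0.5
   vertex 3.7 3.4 1.7
   vertex 3.6 0.2 1.3
  endloop
 endfacet
 facet normal 0.046 0.988 -0.147
  outer loop
   vertex 3.5 3.3 0.5
   vertex 0.4 3.4 0.2
   vertex 2.6 3.7 2.9
  endloop
 endfacet
 facet normal 0.151 0.983 -0.107
  outer loop
   vertex 3.5 3.3 0.5
   vertex 2.6 3.7 2.9
   vertex 3.7 3.4 1.7
  endloop
 endfacet
 facet normal -0.869 0.335 0.364
  outer loop
   vertex 0.5 0.4 3.2
   vertex 1.9 3.7 3.5
   vertex 0.4 3.4 0.2
  endloop
 endfacet
 facet normal -0.553 0.160 0.818
  outer loop
   vertex 0.5 0.4 3.2
   vertex 1.3 0.1 3.8
   vertex 1.9 3.7 3.5
  endloop
 endfacet
 facet normal -0.429 -0.646 -0.632
  outer loop
   vertex 0.5 0.4 3.2
   vertex 0.4 3.4 0.2
   vertex 3.6 0.2 1.3
  endloop
 endfacet
 facet normal -0.195 -0.956 -0.218
  outer loop
   vertex 0.5 0.4 3.2
   vertex 3.6 0.2 1.3
   vertex 1.3 0.1 3.8
  endloop
 endfacet
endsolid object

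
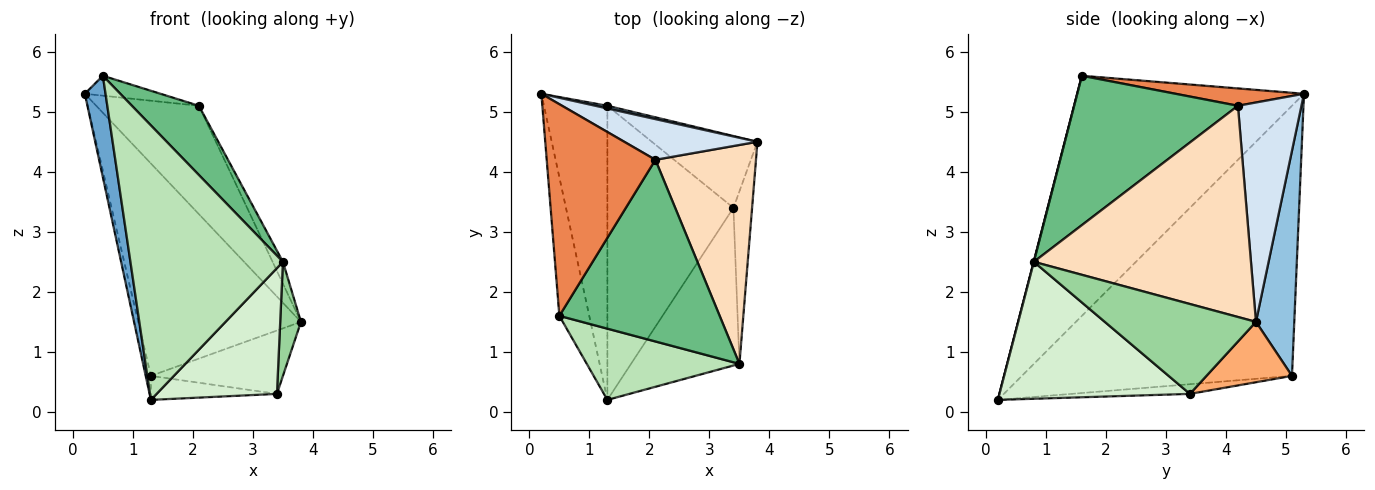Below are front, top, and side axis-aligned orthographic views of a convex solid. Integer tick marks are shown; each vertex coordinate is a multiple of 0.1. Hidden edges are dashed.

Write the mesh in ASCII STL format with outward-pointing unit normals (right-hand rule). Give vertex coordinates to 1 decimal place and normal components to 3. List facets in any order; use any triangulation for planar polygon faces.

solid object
 facet normal -0.988 -0.090 -0.123
  outer loop
   vertex 0.5 1.6 5.6
   vertex 0.2 5.3 5.3
   vertex 1.3 0.2 0.2
  endloop
 endfacet
 facet normal 0.229 0.973 0.012
  outer loop
   vertex 1.3 5.1 0.6
   vertex 0.2 5.3 5.3
   vertex 3.8 4.5 1.5
  endloop
 endfacet
 facet normal -0.973 0.019 -0.229
  outer loop
   vertex 1.3 5.1 0.6
   vertex 1.3 0.2 0.2
   vertex 0.2 5.3 5.3
  endloop
 endfacet
 facet normal 0.501 0.810 0.304
  outer loop
   vertex 2.1 4.2 5.1
   vertex 3.8 4.5 1.5
   vertex 0.2 5.3 5.3
  endloop
 endfacet
 facet normal 0.157 0.092 0.983
  outer loop
   vertex 2.1 4.2 5.1
   vertex 0.2 5.3 5.3
   vertex 0.5 1.6 5.6
  endloop
 endfacet
 facet normal 0.394 0.608 -0.689
  outer loop
   vertex 3.4 3.4 0.3
   vertex 1.3 5.1 0.6
   vertex 3.8 4.5 1.5
  endloop
 endfacet
 facet normal -0.076 0.081 -0.994
  outer loop
   vertex 3.4 3.4 0.3
   vertex 1.3 0.2 0.2
   vertex 1.3 5.1 0.6
  endloop
 endfacet
 facet normal 0.902 0.043 0.430
  outer loop
   vertex 3.5 0.8 2.5
   vertex 3.8 4.5 1.5
   vertex 2.1 4.2 5.1
  endloop
 endfacet
 facet normal 0.657 -0.269 0.705
  outer loop
   vertex 3.5 0.8 2.5
   vertex 2.1 4.2 5.1
   vertex 0.5 1.6 5.6
  endloop
 endfacet
 facet normal 0.970 -0.133 -0.201
  outer loop
   vertex 3.5 0.8 2.5
   vertex 3.4 3.4 0.3
   vertex 3.8 4.5 1.5
  endloop
 endfacet
 facet normal 0.001 -0.968 0.251
  outer loop
   vertex 3.5 0.8 2.5
   vertex 0.5 1.6 5.6
   vertex 1.3 0.2 0.2
  endloop
 endfacet
 facet normal 0.703 -0.444 -0.556
  outer loop
   vertex 3.5 0.8 2.5
   vertex 1.3 0.2 0.2
   vertex 3.4 3.4 0.3
  endloop
 endfacet
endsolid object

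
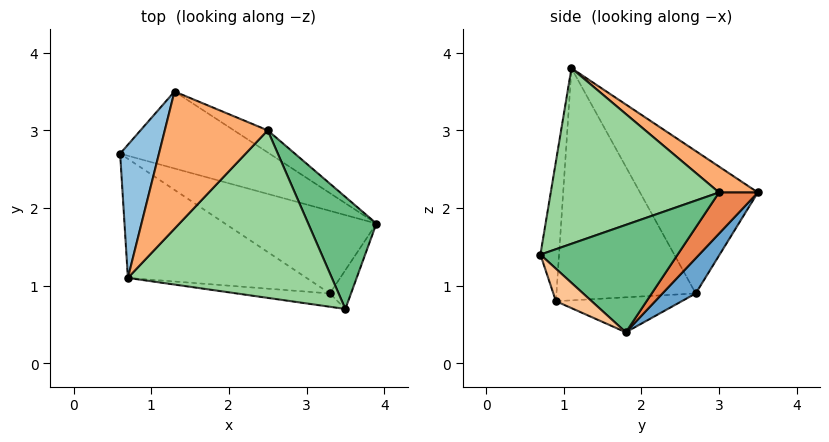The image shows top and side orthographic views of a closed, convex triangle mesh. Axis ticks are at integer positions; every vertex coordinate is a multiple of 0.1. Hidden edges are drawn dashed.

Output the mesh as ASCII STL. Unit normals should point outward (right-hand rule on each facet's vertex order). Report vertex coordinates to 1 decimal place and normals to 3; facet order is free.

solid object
 facet normal 0.134 0.810 -0.571
  outer loop
   vertex 1.3 3.5 2.2
   vertex 3.9 1.8 0.4
   vertex 0.6 2.7 0.9
  endloop
 endfacet
 facet normal -0.891 0.385 0.243
  outer loop
   vertex 1.3 3.5 2.2
   vertex 0.6 2.7 0.9
   vertex 0.7 1.1 3.8
  endloop
 endfacet
 facet normal -0.216 -0.272 -0.938
  outer loop
   vertex 3.3 0.9 0.8
   vertex 0.6 2.7 0.9
   vertex 3.9 1.8 0.4
  endloop
 endfacet
 facet normal -0.519 -0.756 -0.399
  outer loop
   vertex 3.3 0.9 0.8
   vertex 0.7 1.1 3.8
   vertex 0.6 2.7 0.9
  endloop
 endfacet
 facet normal 0.367 0.880 -0.302
  outer loop
   vertex 2.5 3.0 2.2
   vertex 3.9 1.8 0.4
   vertex 1.3 3.5 2.2
  endloop
 endfacet
 facet normal 0.211 0.505 0.837
  outer loop
   vertex 2.5 3.0 2.2
   vertex 1.3 3.5 2.2
   vertex 0.7 1.1 3.8
  endloop
 endfacet
 facet normal 0.654 -0.625 -0.426
  outer loop
   vertex 3.5 0.7 1.4
   vertex 3.3 0.9 0.8
   vertex 3.9 1.8 0.4
  endloop
 endfacet
 facet normal -0.309 -0.928 -0.206
  outer loop
   vertex 3.5 0.7 1.4
   vertex 0.7 1.1 3.8
   vertex 3.3 0.9 0.8
  endloop
 endfacet
 facet normal 0.831 0.178 0.528
  outer loop
   vertex 3.5 0.7 1.4
   vertex 3.9 1.8 0.4
   vertex 2.5 3.0 2.2
  endloop
 endfacet
 facet normal 0.652 0.020 0.758
  outer loop
   vertex 3.5 0.7 1.4
   vertex 2.5 3.0 2.2
   vertex 0.7 1.1 3.8
  endloop
 endfacet
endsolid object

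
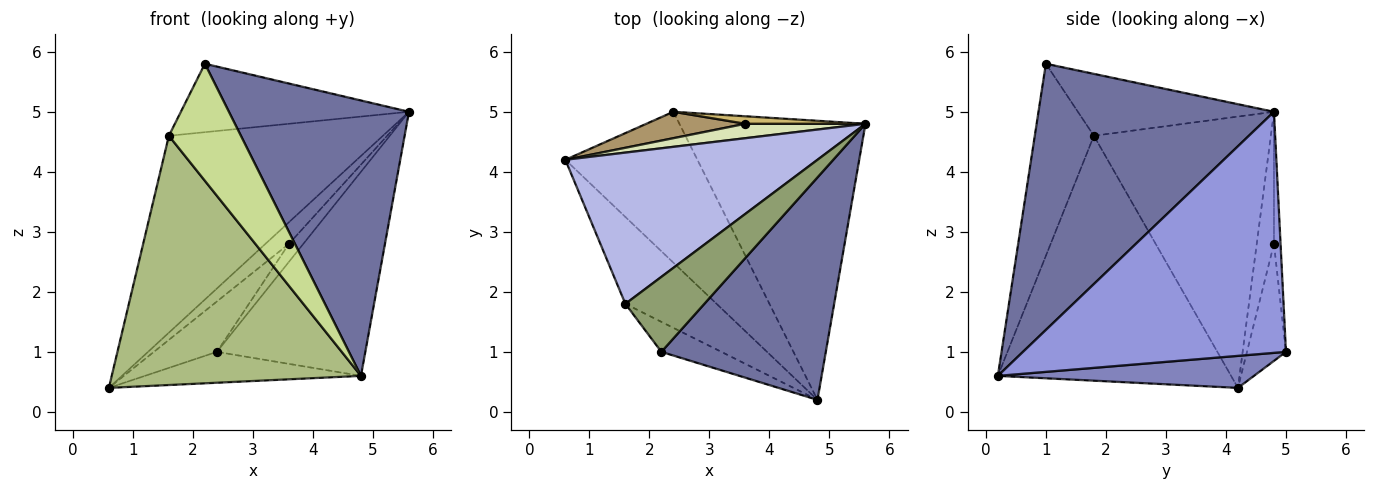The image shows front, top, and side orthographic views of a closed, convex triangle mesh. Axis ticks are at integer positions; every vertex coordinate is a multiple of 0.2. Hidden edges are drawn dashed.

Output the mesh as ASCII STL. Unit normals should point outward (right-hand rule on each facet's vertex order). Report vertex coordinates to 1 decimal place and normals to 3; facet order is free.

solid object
 facet normal 0.713 -0.545 0.440
  outer loop
   vertex 2.2 1.0 5.8
   vertex 4.8 0.2 0.6
   vertex 5.6 4.8 5.0
  endloop
 endfacet
 facet normal 0.231 0.195 -0.953
  outer loop
   vertex 2.4 5.0 1.0
   vertex 4.8 0.2 0.6
   vertex 0.6 4.2 0.4
  endloop
 endfacet
 facet normal 0.723 0.408 -0.558
  outer loop
   vertex 2.4 5.0 1.0
   vertex 5.6 4.8 5.0
   vertex 4.8 0.2 0.6
  endloop
 endfacet
 facet normal -0.548 0.663 0.509
  outer loop
   vertex 1.6 1.8 4.6
   vertex 5.6 4.8 5.0
   vertex 0.6 4.2 0.4
  endloop
 endfacet
 facet normal -0.501 0.583 0.639
  outer loop
   vertex 1.6 1.8 4.6
   vertex 2.2 1.0 5.8
   vertex 5.6 4.8 5.0
  endloop
 endfacet
 facet normal -0.662 -0.708 -0.247
  outer loop
   vertex 1.6 1.8 4.6
   vertex 0.6 4.2 0.4
   vertex 4.8 0.2 0.6
  endloop
 endfacet
 facet normal -0.622 -0.758 -0.194
  outer loop
   vertex 1.6 1.8 4.6
   vertex 4.8 0.2 0.6
   vertex 2.2 1.0 5.8
  endloop
 endfacet
 facet normal -0.521 0.710 0.474
  outer loop
   vertex 3.6 4.8 2.8
   vertex 0.6 4.2 0.4
   vertex 5.6 4.8 5.0
  endloop
 endfacet
 facet normal -0.481 0.777 0.407
  outer loop
   vertex 3.6 4.8 2.8
   vertex 2.4 5.0 1.0
   vertex 0.6 4.2 0.4
  endloop
 endfacet
 facet normal -0.390 0.850 0.354
  outer loop
   vertex 3.6 4.8 2.8
   vertex 5.6 4.8 5.0
   vertex 2.4 5.0 1.0
  endloop
 endfacet
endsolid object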